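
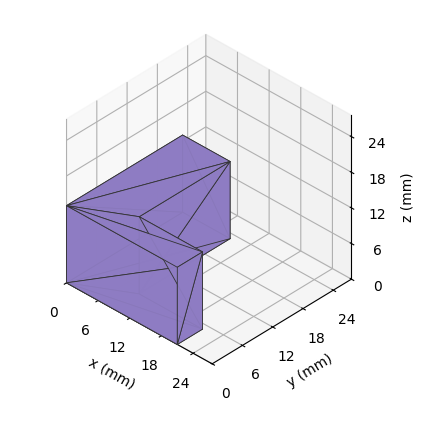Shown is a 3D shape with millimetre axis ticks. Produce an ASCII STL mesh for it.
Reading the render: the shape is an L-shaped prism: outer 21 × 23 mm, arm thicknesses ≈ 5 mm (horizontal) and 9 mm (vertical), extruded 13 mm in z (dimensions read to the nearest mm from the axis ticks). For the STL, each face is triangulated and given an outward normal.

solid part
  facet normal 0.0000 0.0000 -1.0000
    outer loop
      vertex 21.000 5.000 0.000
      vertex 21.000 0.000 0.000
      vertex 0.000 0.000 0.000
    endloop
  endfacet
  facet normal 0.0000 0.0000 -1.0000
    outer loop
      vertex 9.000 5.000 0.000
      vertex 21.000 5.000 0.000
      vertex 0.000 0.000 0.000
    endloop
  endfacet
  facet normal 0.0000 0.0000 -1.0000
    outer loop
      vertex 9.000 23.000 0.000
      vertex 9.000 5.000 0.000
      vertex 0.000 0.000 0.000
    endloop
  endfacet
  facet normal 0.0000 0.0000 -1.0000
    outer loop
      vertex 0.000 23.000 0.000
      vertex 9.000 23.000 0.000
      vertex 0.000 0.000 0.000
    endloop
  endfacet
  facet normal 0.0000 0.0000 1.0000
    outer loop
      vertex 0.000 0.000 13.000
      vertex 21.000 0.000 13.000
      vertex 21.000 5.000 13.000
    endloop
  endfacet
  facet normal 0.0000 0.0000 1.0000
    outer loop
      vertex 0.000 0.000 13.000
      vertex 21.000 5.000 13.000
      vertex 9.000 5.000 13.000
    endloop
  endfacet
  facet normal 0.0000 0.0000 1.0000
    outer loop
      vertex 0.000 0.000 13.000
      vertex 9.000 5.000 13.000
      vertex 9.000 23.000 13.000
    endloop
  endfacet
  facet normal 0.0000 0.0000 1.0000
    outer loop
      vertex 0.000 0.000 13.000
      vertex 9.000 23.000 13.000
      vertex 0.000 23.000 13.000
    endloop
  endfacet
  facet normal 0.0000 -1.0000 0.0000
    outer loop
      vertex 0.000 0.000 0.000
      vertex 21.000 0.000 0.000
      vertex 21.000 0.000 13.000
    endloop
  endfacet
  facet normal 0.0000 -1.0000 0.0000
    outer loop
      vertex 0.000 0.000 0.000
      vertex 21.000 0.000 13.000
      vertex 0.000 0.000 13.000
    endloop
  endfacet
  facet normal 1.0000 0.0000 0.0000
    outer loop
      vertex 21.000 0.000 0.000
      vertex 21.000 5.000 0.000
      vertex 21.000 5.000 13.000
    endloop
  endfacet
  facet normal 1.0000 0.0000 0.0000
    outer loop
      vertex 21.000 0.000 0.000
      vertex 21.000 5.000 13.000
      vertex 21.000 0.000 13.000
    endloop
  endfacet
  facet normal 0.0000 1.0000 0.0000
    outer loop
      vertex 21.000 5.000 0.000
      vertex 9.000 5.000 0.000
      vertex 9.000 5.000 13.000
    endloop
  endfacet
  facet normal 0.0000 1.0000 0.0000
    outer loop
      vertex 21.000 5.000 0.000
      vertex 9.000 5.000 13.000
      vertex 21.000 5.000 13.000
    endloop
  endfacet
  facet normal 1.0000 0.0000 0.0000
    outer loop
      vertex 9.000 5.000 0.000
      vertex 9.000 23.000 0.000
      vertex 9.000 23.000 13.000
    endloop
  endfacet
  facet normal 1.0000 0.0000 0.0000
    outer loop
      vertex 9.000 5.000 0.000
      vertex 9.000 23.000 13.000
      vertex 9.000 5.000 13.000
    endloop
  endfacet
  facet normal 0.0000 1.0000 0.0000
    outer loop
      vertex 9.000 23.000 0.000
      vertex 0.000 23.000 0.000
      vertex 0.000 23.000 13.000
    endloop
  endfacet
  facet normal 0.0000 1.0000 0.0000
    outer loop
      vertex 9.000 23.000 0.000
      vertex 0.000 23.000 13.000
      vertex 9.000 23.000 13.000
    endloop
  endfacet
  facet normal -1.0000 0.0000 0.0000
    outer loop
      vertex 0.000 23.000 0.000
      vertex 0.000 0.000 0.000
      vertex 0.000 0.000 13.000
    endloop
  endfacet
  facet normal -1.0000 0.0000 0.0000
    outer loop
      vertex 0.000 23.000 0.000
      vertex 0.000 0.000 13.000
      vertex 0.000 23.000 13.000
    endloop
  endfacet
endsolid part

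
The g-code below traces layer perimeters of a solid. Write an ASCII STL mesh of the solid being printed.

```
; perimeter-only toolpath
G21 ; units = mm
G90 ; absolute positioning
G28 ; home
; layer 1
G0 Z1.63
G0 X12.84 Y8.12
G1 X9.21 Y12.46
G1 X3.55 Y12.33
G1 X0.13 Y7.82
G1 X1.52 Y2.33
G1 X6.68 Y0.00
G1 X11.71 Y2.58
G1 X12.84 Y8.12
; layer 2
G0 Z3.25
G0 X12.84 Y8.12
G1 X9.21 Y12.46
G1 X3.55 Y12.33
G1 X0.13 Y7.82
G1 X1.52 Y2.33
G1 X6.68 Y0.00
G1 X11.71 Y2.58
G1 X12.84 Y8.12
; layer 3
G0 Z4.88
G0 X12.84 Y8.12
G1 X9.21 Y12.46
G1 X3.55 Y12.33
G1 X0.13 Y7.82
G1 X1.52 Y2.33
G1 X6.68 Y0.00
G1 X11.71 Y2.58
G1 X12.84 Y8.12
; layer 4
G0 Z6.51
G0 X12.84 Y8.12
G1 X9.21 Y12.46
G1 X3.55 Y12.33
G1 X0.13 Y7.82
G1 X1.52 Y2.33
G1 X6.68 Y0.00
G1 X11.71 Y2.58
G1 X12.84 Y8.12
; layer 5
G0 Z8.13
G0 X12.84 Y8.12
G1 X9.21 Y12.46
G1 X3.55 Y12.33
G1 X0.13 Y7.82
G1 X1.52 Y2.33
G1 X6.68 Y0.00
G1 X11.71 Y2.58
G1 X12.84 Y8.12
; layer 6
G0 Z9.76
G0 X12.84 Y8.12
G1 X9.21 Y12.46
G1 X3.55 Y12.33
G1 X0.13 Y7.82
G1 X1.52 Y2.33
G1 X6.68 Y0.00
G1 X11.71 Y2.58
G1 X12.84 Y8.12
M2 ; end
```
solid part
  facet normal 0.0000 0.0000 -1.0000
    outer loop
      vertex 3.55 12.33 0.00
      vertex 9.21 12.46 0.00
      vertex 12.84 8.12 0.00
    endloop
  endfacet
  facet normal 0.0000 0.0000 -1.0000
    outer loop
      vertex 0.13 7.82 0.00
      vertex 3.55 12.33 0.00
      vertex 12.84 8.12 0.00
    endloop
  endfacet
  facet normal 0.0000 0.0000 -1.0000
    outer loop
      vertex 1.52 2.33 0.00
      vertex 0.13 7.82 0.00
      vertex 12.84 8.12 0.00
    endloop
  endfacet
  facet normal 0.0000 0.0000 -1.0000
    outer loop
      vertex 6.68 0.00 0.00
      vertex 1.52 2.33 0.00
      vertex 12.84 8.12 0.00
    endloop
  endfacet
  facet normal 0.0000 0.0000 -1.0000
    outer loop
      vertex 11.71 2.58 0.00
      vertex 6.68 0.00 0.00
      vertex 12.84 8.12 0.00
    endloop
  endfacet
  facet normal 0.0000 0.0000 1.0000
    outer loop
      vertex 12.84 8.12 9.76
      vertex 9.21 12.46 9.76
      vertex 3.55 12.33 9.76
    endloop
  endfacet
  facet normal 0.0000 0.0000 1.0000
    outer loop
      vertex 12.84 8.12 9.76
      vertex 3.55 12.33 9.76
      vertex 0.13 7.82 9.76
    endloop
  endfacet
  facet normal 0.0000 0.0000 1.0000
    outer loop
      vertex 12.84 8.12 9.76
      vertex 0.13 7.82 9.76
      vertex 1.52 2.33 9.76
    endloop
  endfacet
  facet normal 0.0000 0.0000 1.0000
    outer loop
      vertex 12.84 8.12 9.76
      vertex 1.52 2.33 9.76
      vertex 6.68 0.00 9.76
    endloop
  endfacet
  facet normal 0.0000 0.0000 1.0000
    outer loop
      vertex 12.84 8.12 9.76
      vertex 6.68 0.00 9.76
      vertex 11.71 2.58 9.76
    endloop
  endfacet
  facet normal 0.7671 0.6416 0.0000
    outer loop
      vertex 12.84 8.12 0.00
      vertex 9.21 12.46 0.00
      vertex 9.21 12.46 9.76
    endloop
  endfacet
  facet normal 0.7671 0.6416 0.0000
    outer loop
      vertex 12.84 8.12 0.00
      vertex 9.21 12.46 9.76
      vertex 12.84 8.12 9.76
    endloop
  endfacet
  facet normal -0.0230 0.9997 0.0000
    outer loop
      vertex 9.21 12.46 0.00
      vertex 3.55 12.33 0.00
      vertex 3.55 12.33 9.76
    endloop
  endfacet
  facet normal -0.0230 0.9997 0.0000
    outer loop
      vertex 9.21 12.46 0.00
      vertex 3.55 12.33 9.76
      vertex 9.21 12.46 9.76
    endloop
  endfacet
  facet normal -0.7968 0.6042 0.0000
    outer loop
      vertex 3.55 12.33 0.00
      vertex 0.13 7.82 0.00
      vertex 0.13 7.82 9.76
    endloop
  endfacet
  facet normal -0.7968 0.6042 0.0000
    outer loop
      vertex 3.55 12.33 0.00
      vertex 0.13 7.82 9.76
      vertex 3.55 12.33 9.76
    endloop
  endfacet
  facet normal -0.9694 -0.2454 0.0000
    outer loop
      vertex 0.13 7.82 0.00
      vertex 1.52 2.33 0.00
      vertex 1.52 2.33 9.76
    endloop
  endfacet
  facet normal -0.9694 -0.2454 0.0000
    outer loop
      vertex 0.13 7.82 0.00
      vertex 1.52 2.33 9.76
      vertex 0.13 7.82 9.76
    endloop
  endfacet
  facet normal -0.4115 -0.9114 0.0000
    outer loop
      vertex 1.52 2.33 0.00
      vertex 6.68 0.00 0.00
      vertex 6.68 0.00 9.76
    endloop
  endfacet
  facet normal -0.4115 -0.9114 0.0000
    outer loop
      vertex 1.52 2.33 0.00
      vertex 6.68 0.00 9.76
      vertex 1.52 2.33 9.76
    endloop
  endfacet
  facet normal 0.4564 -0.8898 0.0000
    outer loop
      vertex 6.68 0.00 0.00
      vertex 11.71 2.58 0.00
      vertex 11.71 2.58 9.76
    endloop
  endfacet
  facet normal 0.4564 -0.8898 0.0000
    outer loop
      vertex 6.68 0.00 0.00
      vertex 11.71 2.58 9.76
      vertex 6.68 0.00 9.76
    endloop
  endfacet
  facet normal 0.9798 -0.1999 0.0000
    outer loop
      vertex 11.71 2.58 0.00
      vertex 12.84 8.12 0.00
      vertex 12.84 8.12 9.76
    endloop
  endfacet
  facet normal 0.9798 -0.1999 0.0000
    outer loop
      vertex 11.71 2.58 0.00
      vertex 12.84 8.12 9.76
      vertex 11.71 2.58 9.76
    endloop
  endfacet
endsolid part

The G0 Z moves step by Δz≈1.63 mm. Every layer's G1 loop is the same polygon, so the solid is a straight extrusion of it from z=0 to z≈9.76. Closing with flat bottom and top caps and triangulating gives 24 facets — a regular 7-sided prism (a cylinder approximated with 7 flat sides), circumscribed radius ≈ 6.52 mm, height ≈ 9.76 mm.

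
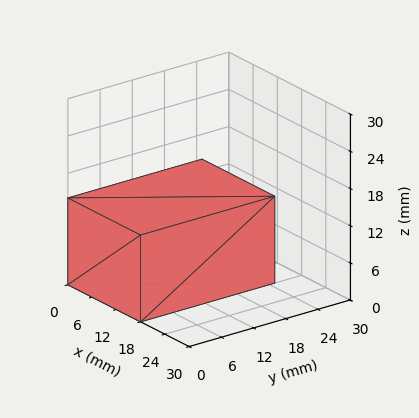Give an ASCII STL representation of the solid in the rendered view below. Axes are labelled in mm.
Reading the render: the shape is a rectangular box, roughly 18 × 25 mm footprint and 14 mm tall (dimensions read to the nearest mm from the axis ticks). For the STL, each face is triangulated and given an outward normal.

solid part
  facet normal 0.0000 0.0000 -1.0000
    outer loop
      vertex 18.0 25.0 0.0
      vertex 18.0 0.0 0.0
      vertex 0.0 0.0 0.0
    endloop
  endfacet
  facet normal 0.0000 0.0000 -1.0000
    outer loop
      vertex 0.0 25.0 0.0
      vertex 18.0 25.0 0.0
      vertex 0.0 0.0 0.0
    endloop
  endfacet
  facet normal 0.0000 0.0000 1.0000
    outer loop
      vertex 0.0 0.0 14.0
      vertex 18.0 0.0 14.0
      vertex 18.0 25.0 14.0
    endloop
  endfacet
  facet normal 0.0000 0.0000 1.0000
    outer loop
      vertex 0.0 0.0 14.0
      vertex 18.0 25.0 14.0
      vertex 0.0 25.0 14.0
    endloop
  endfacet
  facet normal 0.0000 -1.0000 0.0000
    outer loop
      vertex 0.0 0.0 0.0
      vertex 18.0 0.0 0.0
      vertex 18.0 0.0 14.0
    endloop
  endfacet
  facet normal 0.0000 -1.0000 0.0000
    outer loop
      vertex 0.0 0.0 0.0
      vertex 18.0 0.0 14.0
      vertex 0.0 0.0 14.0
    endloop
  endfacet
  facet normal 0.0000 1.0000 0.0000
    outer loop
      vertex 18.0 25.0 14.0
      vertex 18.0 25.0 0.0
      vertex 0.0 25.0 0.0
    endloop
  endfacet
  facet normal 0.0000 1.0000 0.0000
    outer loop
      vertex 0.0 25.0 14.0
      vertex 18.0 25.0 14.0
      vertex 0.0 25.0 0.0
    endloop
  endfacet
  facet normal -1.0000 0.0000 0.0000
    outer loop
      vertex 0.0 25.0 14.0
      vertex 0.0 25.0 0.0
      vertex 0.0 0.0 0.0
    endloop
  endfacet
  facet normal -1.0000 0.0000 0.0000
    outer loop
      vertex 0.0 0.0 14.0
      vertex 0.0 25.0 14.0
      vertex 0.0 0.0 0.0
    endloop
  endfacet
  facet normal 1.0000 0.0000 0.0000
    outer loop
      vertex 18.0 0.0 0.0
      vertex 18.0 25.0 0.0
      vertex 18.0 25.0 14.0
    endloop
  endfacet
  facet normal 1.0000 0.0000 0.0000
    outer loop
      vertex 18.0 0.0 0.0
      vertex 18.0 25.0 14.0
      vertex 18.0 0.0 14.0
    endloop
  endfacet
endsolid part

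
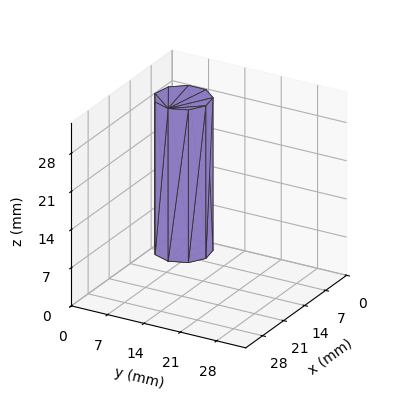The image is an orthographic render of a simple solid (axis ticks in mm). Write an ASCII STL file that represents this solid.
Reading the render: the shape is a regular 9-sided prism (a cylinder approximated with 9 flat sides), circumscribed radius ≈ 5 mm, height ≈ 28 mm (dimensions read to the nearest mm from the axis ticks). For the STL, each face is triangulated and given an outward normal.

solid part
  facet normal 0.0000 0.0000 -1.0000
    outer loop
      vertex 5.9 9.9 0.0
      vertex 8.8 8.2 0.0
      vertex 10.0 5.0 0.0
    endloop
  endfacet
  facet normal 0.0000 0.0000 -1.0000
    outer loop
      vertex 2.5 9.3 0.0
      vertex 5.9 9.9 0.0
      vertex 10.0 5.0 0.0
    endloop
  endfacet
  facet normal 0.0000 0.0000 -1.0000
    outer loop
      vertex 0.3 6.7 0.0
      vertex 2.5 9.3 0.0
      vertex 10.0 5.0 0.0
    endloop
  endfacet
  facet normal 0.0000 0.0000 -1.0000
    outer loop
      vertex 0.3 3.3 0.0
      vertex 0.3 6.7 0.0
      vertex 10.0 5.0 0.0
    endloop
  endfacet
  facet normal 0.0000 0.0000 -1.0000
    outer loop
      vertex 2.5 0.7 0.0
      vertex 0.3 3.3 0.0
      vertex 10.0 5.0 0.0
    endloop
  endfacet
  facet normal 0.0000 0.0000 -1.0000
    outer loop
      vertex 5.9 0.1 0.0
      vertex 2.5 0.7 0.0
      vertex 10.0 5.0 0.0
    endloop
  endfacet
  facet normal 0.0000 0.0000 -1.0000
    outer loop
      vertex 8.8 1.8 0.0
      vertex 5.9 0.1 0.0
      vertex 10.0 5.0 0.0
    endloop
  endfacet
  facet normal 0.0000 0.0000 1.0000
    outer loop
      vertex 10.0 5.0 28.0
      vertex 8.8 8.2 28.0
      vertex 5.9 9.9 28.0
    endloop
  endfacet
  facet normal 0.0000 0.0000 1.0000
    outer loop
      vertex 10.0 5.0 28.0
      vertex 5.9 9.9 28.0
      vertex 2.5 9.3 28.0
    endloop
  endfacet
  facet normal 0.0000 0.0000 1.0000
    outer loop
      vertex 10.0 5.0 28.0
      vertex 2.5 9.3 28.0
      vertex 0.3 6.7 28.0
    endloop
  endfacet
  facet normal 0.0000 0.0000 1.0000
    outer loop
      vertex 10.0 5.0 28.0
      vertex 0.3 6.7 28.0
      vertex 0.3 3.3 28.0
    endloop
  endfacet
  facet normal 0.0000 0.0000 1.0000
    outer loop
      vertex 10.0 5.0 28.0
      vertex 0.3 3.3 28.0
      vertex 2.5 0.7 28.0
    endloop
  endfacet
  facet normal 0.0000 0.0000 1.0000
    outer loop
      vertex 10.0 5.0 28.0
      vertex 2.5 0.7 28.0
      vertex 5.9 0.1 28.0
    endloop
  endfacet
  facet normal 0.0000 0.0000 1.0000
    outer loop
      vertex 10.0 5.0 28.0
      vertex 5.9 0.1 28.0
      vertex 8.8 1.8 28.0
    endloop
  endfacet
  facet normal 0.9363 0.3511 0.0000
    outer loop
      vertex 10.0 5.0 0.0
      vertex 8.8 8.2 0.0
      vertex 8.8 8.2 28.0
    endloop
  endfacet
  facet normal 0.9363 0.3511 0.0000
    outer loop
      vertex 10.0 5.0 0.0
      vertex 8.8 8.2 28.0
      vertex 10.0 5.0 28.0
    endloop
  endfacet
  facet normal 0.5057 0.8627 0.0000
    outer loop
      vertex 8.8 8.2 0.0
      vertex 5.9 9.9 0.0
      vertex 5.9 9.9 28.0
    endloop
  endfacet
  facet normal 0.5057 0.8627 0.0000
    outer loop
      vertex 8.8 8.2 0.0
      vertex 5.9 9.9 28.0
      vertex 8.8 8.2 28.0
    endloop
  endfacet
  facet normal -0.1738 0.9848 0.0000
    outer loop
      vertex 5.9 9.9 0.0
      vertex 2.5 9.3 0.0
      vertex 2.5 9.3 28.0
    endloop
  endfacet
  facet normal -0.1738 0.9848 0.0000
    outer loop
      vertex 5.9 9.9 0.0
      vertex 2.5 9.3 28.0
      vertex 5.9 9.9 28.0
    endloop
  endfacet
  facet normal -0.7634 0.6459 0.0000
    outer loop
      vertex 2.5 9.3 0.0
      vertex 0.3 6.7 0.0
      vertex 0.3 6.7 28.0
    endloop
  endfacet
  facet normal -0.7634 0.6459 0.0000
    outer loop
      vertex 2.5 9.3 0.0
      vertex 0.3 6.7 28.0
      vertex 2.5 9.3 28.0
    endloop
  endfacet
  facet normal -1.0000 0.0000 0.0000
    outer loop
      vertex 0.3 6.7 0.0
      vertex 0.3 3.3 0.0
      vertex 0.3 3.3 28.0
    endloop
  endfacet
  facet normal -1.0000 0.0000 0.0000
    outer loop
      vertex 0.3 6.7 0.0
      vertex 0.3 3.3 28.0
      vertex 0.3 6.7 28.0
    endloop
  endfacet
  facet normal -0.7634 -0.6459 0.0000
    outer loop
      vertex 0.3 3.3 0.0
      vertex 2.5 0.7 0.0
      vertex 2.5 0.7 28.0
    endloop
  endfacet
  facet normal -0.7634 -0.6459 0.0000
    outer loop
      vertex 0.3 3.3 0.0
      vertex 2.5 0.7 28.0
      vertex 0.3 3.3 28.0
    endloop
  endfacet
  facet normal -0.1738 -0.9848 0.0000
    outer loop
      vertex 2.5 0.7 0.0
      vertex 5.9 0.1 0.0
      vertex 5.9 0.1 28.0
    endloop
  endfacet
  facet normal -0.1738 -0.9848 0.0000
    outer loop
      vertex 2.5 0.7 0.0
      vertex 5.9 0.1 28.0
      vertex 2.5 0.7 28.0
    endloop
  endfacet
  facet normal 0.5057 -0.8627 0.0000
    outer loop
      vertex 5.9 0.1 0.0
      vertex 8.8 1.8 0.0
      vertex 8.8 1.8 28.0
    endloop
  endfacet
  facet normal 0.5057 -0.8627 0.0000
    outer loop
      vertex 5.9 0.1 0.0
      vertex 8.8 1.8 28.0
      vertex 5.9 0.1 28.0
    endloop
  endfacet
  facet normal 0.9363 -0.3511 0.0000
    outer loop
      vertex 8.8 1.8 0.0
      vertex 10.0 5.0 0.0
      vertex 10.0 5.0 28.0
    endloop
  endfacet
  facet normal 0.9363 -0.3511 0.0000
    outer loop
      vertex 8.8 1.8 0.0
      vertex 10.0 5.0 28.0
      vertex 8.8 1.8 28.0
    endloop
  endfacet
endsolid part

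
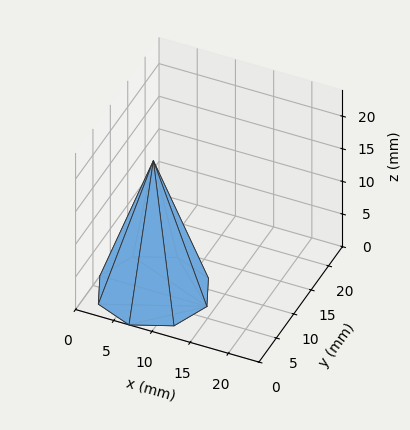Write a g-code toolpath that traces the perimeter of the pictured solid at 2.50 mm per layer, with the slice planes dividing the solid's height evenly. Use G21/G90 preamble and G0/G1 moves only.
Reading the render: the shape is a regular 8-sided pyramid, base circumscribed radius ≈ 7 mm, apex at z ≈ 20 mm (dimensions read to the nearest mm from the axis ticks). For the g-code, the solid's height is divided into equal slices at the stated Δz and each level perimeter traced with G1 moves after a G0 lift.

; perimeter-only toolpath
G21 ; units = mm
G90 ; absolute positioning
G28 ; home
; layer 1
G0 Z2.50
G0 X13.12 Y7.00
G1 X11.33 Y11.33
G1 X7.00 Y13.12
G1 X2.67 Y11.33
G1 X0.88 Y7.00
G1 X2.67 Y2.67
G1 X7.00 Y0.88
G1 X11.33 Y2.67
G1 X13.12 Y7.00
; layer 2
G0 Z5.00
G0 X12.25 Y7.00
G1 X10.71 Y10.71
G1 X7.00 Y12.25
G1 X3.29 Y10.71
G1 X1.75 Y7.00
G1 X3.29 Y3.29
G1 X7.00 Y1.75
G1 X10.71 Y3.29
G1 X12.25 Y7.00
; layer 3
G0 Z7.50
G0 X11.38 Y7.00
G1 X10.09 Y10.09
G1 X7.00 Y11.38
G1 X3.91 Y10.09
G1 X2.62 Y7.00
G1 X3.91 Y3.91
G1 X7.00 Y2.62
G1 X10.09 Y3.91
G1 X11.38 Y7.00
; layer 4
G0 Z10.00
G0 X10.50 Y7.00
G1 X9.47 Y9.47
G1 X7.00 Y10.50
G1 X4.53 Y9.47
G1 X3.50 Y7.00
G1 X4.53 Y4.53
G1 X7.00 Y3.50
G1 X9.47 Y4.53
G1 X10.50 Y7.00
; layer 5
G0 Z12.50
G0 X9.62 Y7.00
G1 X8.86 Y8.86
G1 X7.00 Y9.62
G1 X5.14 Y8.86
G1 X4.38 Y7.00
G1 X5.14 Y5.14
G1 X7.00 Y4.38
G1 X8.86 Y5.14
G1 X9.62 Y7.00
; layer 6
G0 Z15.00
G0 X8.75 Y7.00
G1 X8.24 Y8.24
G1 X7.00 Y8.75
G1 X5.76 Y8.24
G1 X5.25 Y7.00
G1 X5.76 Y5.76
G1 X7.00 Y5.25
G1 X8.24 Y5.76
G1 X8.75 Y7.00
; layer 7
G0 Z17.50
G0 X7.88 Y7.00
G1 X7.62 Y7.62
G1 X7.00 Y7.88
G1 X6.38 Y7.62
G1 X6.12 Y7.00
G1 X6.38 Y6.38
G1 X7.00 Y6.12
G1 X7.62 Y6.38
G1 X7.88 Y7.00
M2 ; end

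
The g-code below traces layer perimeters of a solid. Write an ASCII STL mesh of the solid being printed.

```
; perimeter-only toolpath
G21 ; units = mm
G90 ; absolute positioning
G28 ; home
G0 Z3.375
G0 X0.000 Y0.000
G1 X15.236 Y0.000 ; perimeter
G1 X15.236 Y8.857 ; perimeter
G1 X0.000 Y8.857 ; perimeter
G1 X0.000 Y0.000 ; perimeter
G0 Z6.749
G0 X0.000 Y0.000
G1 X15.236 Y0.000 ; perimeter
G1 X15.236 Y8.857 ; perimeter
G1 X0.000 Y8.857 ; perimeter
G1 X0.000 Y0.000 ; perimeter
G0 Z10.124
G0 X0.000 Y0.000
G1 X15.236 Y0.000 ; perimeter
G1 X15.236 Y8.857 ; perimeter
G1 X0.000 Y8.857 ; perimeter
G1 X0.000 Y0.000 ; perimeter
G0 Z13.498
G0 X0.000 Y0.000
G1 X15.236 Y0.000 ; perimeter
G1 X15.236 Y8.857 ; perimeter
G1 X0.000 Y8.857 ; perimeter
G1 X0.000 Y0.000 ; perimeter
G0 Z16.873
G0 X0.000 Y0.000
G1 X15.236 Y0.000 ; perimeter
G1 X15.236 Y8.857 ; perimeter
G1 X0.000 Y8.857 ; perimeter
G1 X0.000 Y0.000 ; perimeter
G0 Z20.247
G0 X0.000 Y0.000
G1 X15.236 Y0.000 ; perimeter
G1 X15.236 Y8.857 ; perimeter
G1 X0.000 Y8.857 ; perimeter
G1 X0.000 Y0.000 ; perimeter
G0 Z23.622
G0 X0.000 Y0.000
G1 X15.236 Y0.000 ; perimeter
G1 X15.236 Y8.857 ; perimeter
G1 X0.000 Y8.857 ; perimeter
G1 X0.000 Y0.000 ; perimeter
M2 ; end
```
solid part
  facet normal 0.0000 0.0000 -1.0000
    outer loop
      vertex 15.236 8.857 0.000
      vertex 15.236 0.000 0.000
      vertex 0.000 0.000 0.000
    endloop
  endfacet
  facet normal 0.0000 0.0000 -1.0000
    outer loop
      vertex 0.000 8.857 0.000
      vertex 15.236 8.857 0.000
      vertex 0.000 0.000 0.000
    endloop
  endfacet
  facet normal 0.0000 0.0000 1.0000
    outer loop
      vertex 0.000 0.000 23.622
      vertex 15.236 0.000 23.622
      vertex 15.236 8.857 23.622
    endloop
  endfacet
  facet normal 0.0000 0.0000 1.0000
    outer loop
      vertex 0.000 0.000 23.622
      vertex 15.236 8.857 23.622
      vertex 0.000 8.857 23.622
    endloop
  endfacet
  facet normal 0.0000 -1.0000 0.0000
    outer loop
      vertex 0.000 0.000 0.000
      vertex 15.236 0.000 0.000
      vertex 15.236 0.000 23.622
    endloop
  endfacet
  facet normal 0.0000 -1.0000 0.0000
    outer loop
      vertex 0.000 0.000 0.000
      vertex 15.236 0.000 23.622
      vertex 0.000 0.000 23.622
    endloop
  endfacet
  facet normal 0.0000 1.0000 0.0000
    outer loop
      vertex 15.236 8.857 23.622
      vertex 15.236 8.857 0.000
      vertex 0.000 8.857 0.000
    endloop
  endfacet
  facet normal 0.0000 1.0000 0.0000
    outer loop
      vertex 0.000 8.857 23.622
      vertex 15.236 8.857 23.622
      vertex 0.000 8.857 0.000
    endloop
  endfacet
  facet normal -1.0000 0.0000 0.0000
    outer loop
      vertex 0.000 8.857 23.622
      vertex 0.000 8.857 0.000
      vertex 0.000 0.000 0.000
    endloop
  endfacet
  facet normal -1.0000 0.0000 0.0000
    outer loop
      vertex 0.000 0.000 23.622
      vertex 0.000 8.857 23.622
      vertex 0.000 0.000 0.000
    endloop
  endfacet
  facet normal 1.0000 0.0000 0.0000
    outer loop
      vertex 15.236 0.000 0.000
      vertex 15.236 8.857 0.000
      vertex 15.236 8.857 23.622
    endloop
  endfacet
  facet normal 1.0000 0.0000 0.0000
    outer loop
      vertex 15.236 0.000 0.000
      vertex 15.236 8.857 23.622
      vertex 15.236 0.000 23.622
    endloop
  endfacet
endsolid part

The G0 Z moves step by Δz≈3.375 mm. Every layer's G1 loop is the same polygon, so the solid is a straight extrusion of it from z=0 to z≈23.6. Closing with flat bottom and top caps and triangulating gives 12 facets — a rectangular box, roughly 15.2 × 8.86 mm footprint and 23.6 mm tall.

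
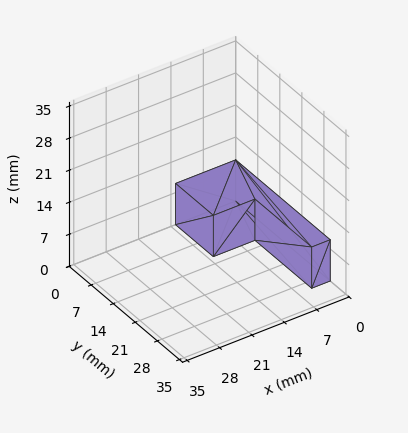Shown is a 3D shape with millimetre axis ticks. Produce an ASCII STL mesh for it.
Reading the render: the shape is an L-shaped prism: outer 13 × 30 mm, arm thicknesses ≈ 12 mm (horizontal) and 4 mm (vertical), extruded 9 mm in z (dimensions read to the nearest mm from the axis ticks). For the STL, each face is triangulated and given an outward normal.

solid part
  facet normal 0.0000 0.0000 -1.0000
    outer loop
      vertex 13.0 12.0 0.0
      vertex 13.0 0.0 0.0
      vertex 0.0 0.0 0.0
    endloop
  endfacet
  facet normal 0.0000 0.0000 -1.0000
    outer loop
      vertex 4.0 12.0 0.0
      vertex 13.0 12.0 0.0
      vertex 0.0 0.0 0.0
    endloop
  endfacet
  facet normal 0.0000 0.0000 -1.0000
    outer loop
      vertex 4.0 30.0 0.0
      vertex 4.0 12.0 0.0
      vertex 0.0 0.0 0.0
    endloop
  endfacet
  facet normal 0.0000 0.0000 -1.0000
    outer loop
      vertex 0.0 30.0 0.0
      vertex 4.0 30.0 0.0
      vertex 0.0 0.0 0.0
    endloop
  endfacet
  facet normal 0.0000 0.0000 1.0000
    outer loop
      vertex 0.0 0.0 9.0
      vertex 13.0 0.0 9.0
      vertex 13.0 12.0 9.0
    endloop
  endfacet
  facet normal 0.0000 0.0000 1.0000
    outer loop
      vertex 0.0 0.0 9.0
      vertex 13.0 12.0 9.0
      vertex 4.0 12.0 9.0
    endloop
  endfacet
  facet normal 0.0000 0.0000 1.0000
    outer loop
      vertex 0.0 0.0 9.0
      vertex 4.0 12.0 9.0
      vertex 4.0 30.0 9.0
    endloop
  endfacet
  facet normal 0.0000 0.0000 1.0000
    outer loop
      vertex 0.0 0.0 9.0
      vertex 4.0 30.0 9.0
      vertex 0.0 30.0 9.0
    endloop
  endfacet
  facet normal 0.0000 -1.0000 0.0000
    outer loop
      vertex 0.0 0.0 0.0
      vertex 13.0 0.0 0.0
      vertex 13.0 0.0 9.0
    endloop
  endfacet
  facet normal 0.0000 -1.0000 0.0000
    outer loop
      vertex 0.0 0.0 0.0
      vertex 13.0 0.0 9.0
      vertex 0.0 0.0 9.0
    endloop
  endfacet
  facet normal 1.0000 0.0000 0.0000
    outer loop
      vertex 13.0 0.0 0.0
      vertex 13.0 12.0 0.0
      vertex 13.0 12.0 9.0
    endloop
  endfacet
  facet normal 1.0000 0.0000 0.0000
    outer loop
      vertex 13.0 0.0 0.0
      vertex 13.0 12.0 9.0
      vertex 13.0 0.0 9.0
    endloop
  endfacet
  facet normal 0.0000 1.0000 0.0000
    outer loop
      vertex 13.0 12.0 0.0
      vertex 4.0 12.0 0.0
      vertex 4.0 12.0 9.0
    endloop
  endfacet
  facet normal 0.0000 1.0000 0.0000
    outer loop
      vertex 13.0 12.0 0.0
      vertex 4.0 12.0 9.0
      vertex 13.0 12.0 9.0
    endloop
  endfacet
  facet normal 1.0000 0.0000 0.0000
    outer loop
      vertex 4.0 12.0 0.0
      vertex 4.0 30.0 0.0
      vertex 4.0 30.0 9.0
    endloop
  endfacet
  facet normal 1.0000 0.0000 0.0000
    outer loop
      vertex 4.0 12.0 0.0
      vertex 4.0 30.0 9.0
      vertex 4.0 12.0 9.0
    endloop
  endfacet
  facet normal 0.0000 1.0000 0.0000
    outer loop
      vertex 4.0 30.0 0.0
      vertex 0.0 30.0 0.0
      vertex 0.0 30.0 9.0
    endloop
  endfacet
  facet normal 0.0000 1.0000 0.0000
    outer loop
      vertex 4.0 30.0 0.0
      vertex 0.0 30.0 9.0
      vertex 4.0 30.0 9.0
    endloop
  endfacet
  facet normal -1.0000 0.0000 0.0000
    outer loop
      vertex 0.0 30.0 0.0
      vertex 0.0 0.0 0.0
      vertex 0.0 0.0 9.0
    endloop
  endfacet
  facet normal -1.0000 0.0000 0.0000
    outer loop
      vertex 0.0 30.0 0.0
      vertex 0.0 0.0 9.0
      vertex 0.0 30.0 9.0
    endloop
  endfacet
endsolid part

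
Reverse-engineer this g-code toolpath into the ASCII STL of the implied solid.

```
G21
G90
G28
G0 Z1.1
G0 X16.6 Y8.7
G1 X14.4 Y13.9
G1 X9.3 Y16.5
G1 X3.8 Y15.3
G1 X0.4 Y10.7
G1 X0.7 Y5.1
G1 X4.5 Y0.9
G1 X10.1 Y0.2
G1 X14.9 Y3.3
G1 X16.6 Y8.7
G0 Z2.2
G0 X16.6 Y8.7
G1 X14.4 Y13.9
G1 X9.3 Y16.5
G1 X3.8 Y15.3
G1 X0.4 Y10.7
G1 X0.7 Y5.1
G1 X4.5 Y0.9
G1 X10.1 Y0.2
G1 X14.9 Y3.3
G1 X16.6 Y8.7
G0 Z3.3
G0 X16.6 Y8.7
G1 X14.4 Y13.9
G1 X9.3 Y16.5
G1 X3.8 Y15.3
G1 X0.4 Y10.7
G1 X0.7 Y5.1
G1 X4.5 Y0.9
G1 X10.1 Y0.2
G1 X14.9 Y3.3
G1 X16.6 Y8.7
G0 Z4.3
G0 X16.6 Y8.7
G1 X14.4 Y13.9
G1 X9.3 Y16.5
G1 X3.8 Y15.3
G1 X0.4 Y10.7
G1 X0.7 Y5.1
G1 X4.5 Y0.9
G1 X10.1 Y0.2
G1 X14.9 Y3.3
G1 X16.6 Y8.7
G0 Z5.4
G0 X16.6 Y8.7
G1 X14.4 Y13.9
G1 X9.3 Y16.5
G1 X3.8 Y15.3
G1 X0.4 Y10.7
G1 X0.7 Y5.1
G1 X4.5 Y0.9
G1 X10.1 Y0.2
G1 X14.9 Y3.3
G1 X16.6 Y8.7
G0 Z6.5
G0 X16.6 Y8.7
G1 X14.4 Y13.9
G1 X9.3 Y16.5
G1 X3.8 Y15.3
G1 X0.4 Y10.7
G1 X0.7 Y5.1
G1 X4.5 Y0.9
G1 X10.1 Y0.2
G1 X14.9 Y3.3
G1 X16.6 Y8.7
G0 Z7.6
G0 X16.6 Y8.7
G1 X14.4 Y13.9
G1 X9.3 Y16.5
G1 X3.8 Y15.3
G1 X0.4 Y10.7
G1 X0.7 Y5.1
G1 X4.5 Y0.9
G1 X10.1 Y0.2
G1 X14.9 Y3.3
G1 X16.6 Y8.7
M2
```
solid part
  facet normal 0.0000 0.0000 -1.0000
    outer loop
      vertex 9.3 16.5 0.0
      vertex 14.4 13.9 0.0
      vertex 16.6 8.7 0.0
    endloop
  endfacet
  facet normal 0.0000 0.0000 -1.0000
    outer loop
      vertex 3.8 15.3 0.0
      vertex 9.3 16.5 0.0
      vertex 16.6 8.7 0.0
    endloop
  endfacet
  facet normal 0.0000 0.0000 -1.0000
    outer loop
      vertex 0.4 10.7 0.0
      vertex 3.8 15.3 0.0
      vertex 16.6 8.7 0.0
    endloop
  endfacet
  facet normal 0.0000 0.0000 -1.0000
    outer loop
      vertex 0.7 5.1 0.0
      vertex 0.4 10.7 0.0
      vertex 16.6 8.7 0.0
    endloop
  endfacet
  facet normal 0.0000 0.0000 -1.0000
    outer loop
      vertex 4.5 0.9 0.0
      vertex 0.7 5.1 0.0
      vertex 16.6 8.7 0.0
    endloop
  endfacet
  facet normal 0.0000 0.0000 -1.0000
    outer loop
      vertex 10.1 0.2 0.0
      vertex 4.5 0.9 0.0
      vertex 16.6 8.7 0.0
    endloop
  endfacet
  facet normal 0.0000 0.0000 -1.0000
    outer loop
      vertex 14.9 3.3 0.0
      vertex 10.1 0.2 0.0
      vertex 16.6 8.7 0.0
    endloop
  endfacet
  facet normal 0.0000 0.0000 1.0000
    outer loop
      vertex 16.6 8.7 7.6
      vertex 14.4 13.9 7.6
      vertex 9.3 16.5 7.6
    endloop
  endfacet
  facet normal 0.0000 0.0000 1.0000
    outer loop
      vertex 16.6 8.7 7.6
      vertex 9.3 16.5 7.6
      vertex 3.8 15.3 7.6
    endloop
  endfacet
  facet normal 0.0000 0.0000 1.0000
    outer loop
      vertex 16.6 8.7 7.6
      vertex 3.8 15.3 7.6
      vertex 0.4 10.7 7.6
    endloop
  endfacet
  facet normal 0.0000 0.0000 1.0000
    outer loop
      vertex 16.6 8.7 7.6
      vertex 0.4 10.7 7.6
      vertex 0.7 5.1 7.6
    endloop
  endfacet
  facet normal 0.0000 0.0000 1.0000
    outer loop
      vertex 16.6 8.7 7.6
      vertex 0.7 5.1 7.6
      vertex 4.5 0.9 7.6
    endloop
  endfacet
  facet normal 0.0000 0.0000 1.0000
    outer loop
      vertex 16.6 8.7 7.6
      vertex 4.5 0.9 7.6
      vertex 10.1 0.2 7.6
    endloop
  endfacet
  facet normal 0.0000 0.0000 1.0000
    outer loop
      vertex 16.6 8.7 7.6
      vertex 10.1 0.2 7.6
      vertex 14.9 3.3 7.6
    endloop
  endfacet
  facet normal 0.9210 0.3896 0.0000
    outer loop
      vertex 16.6 8.7 0.0
      vertex 14.4 13.9 0.0
      vertex 14.4 13.9 7.6
    endloop
  endfacet
  facet normal 0.9210 0.3896 0.0000
    outer loop
      vertex 16.6 8.7 0.0
      vertex 14.4 13.9 7.6
      vertex 16.6 8.7 7.6
    endloop
  endfacet
  facet normal 0.4542 0.8909 0.0000
    outer loop
      vertex 14.4 13.9 0.0
      vertex 9.3 16.5 0.0
      vertex 9.3 16.5 7.6
    endloop
  endfacet
  facet normal 0.4542 0.8909 0.0000
    outer loop
      vertex 14.4 13.9 0.0
      vertex 9.3 16.5 7.6
      vertex 14.4 13.9 7.6
    endloop
  endfacet
  facet normal -0.2132 0.9770 0.0000
    outer loop
      vertex 9.3 16.5 0.0
      vertex 3.8 15.3 0.0
      vertex 3.8 15.3 7.6
    endloop
  endfacet
  facet normal -0.2132 0.9770 0.0000
    outer loop
      vertex 9.3 16.5 0.0
      vertex 3.8 15.3 7.6
      vertex 9.3 16.5 7.6
    endloop
  endfacet
  facet normal -0.8042 0.5944 0.0000
    outer loop
      vertex 3.8 15.3 0.0
      vertex 0.4 10.7 0.0
      vertex 0.4 10.7 7.6
    endloop
  endfacet
  facet normal -0.8042 0.5944 0.0000
    outer loop
      vertex 3.8 15.3 0.0
      vertex 0.4 10.7 7.6
      vertex 3.8 15.3 7.6
    endloop
  endfacet
  facet normal -0.9986 -0.0535 0.0000
    outer loop
      vertex 0.4 10.7 0.0
      vertex 0.7 5.1 0.0
      vertex 0.7 5.1 7.6
    endloop
  endfacet
  facet normal -0.9986 -0.0535 0.0000
    outer loop
      vertex 0.4 10.7 0.0
      vertex 0.7 5.1 7.6
      vertex 0.4 10.7 7.6
    endloop
  endfacet
  facet normal -0.7415 -0.6709 0.0000
    outer loop
      vertex 0.7 5.1 0.0
      vertex 4.5 0.9 0.0
      vertex 4.5 0.9 7.6
    endloop
  endfacet
  facet normal -0.7415 -0.6709 0.0000
    outer loop
      vertex 0.7 5.1 0.0
      vertex 4.5 0.9 7.6
      vertex 0.7 5.1 7.6
    endloop
  endfacet
  facet normal -0.1240 -0.9923 0.0000
    outer loop
      vertex 4.5 0.9 0.0
      vertex 10.1 0.2 0.0
      vertex 10.1 0.2 7.6
    endloop
  endfacet
  facet normal -0.1240 -0.9923 0.0000
    outer loop
      vertex 4.5 0.9 0.0
      vertex 10.1 0.2 7.6
      vertex 4.5 0.9 7.6
    endloop
  endfacet
  facet normal 0.5425 -0.8400 0.0000
    outer loop
      vertex 10.1 0.2 0.0
      vertex 14.9 3.3 0.0
      vertex 14.9 3.3 7.6
    endloop
  endfacet
  facet normal 0.5425 -0.8400 0.0000
    outer loop
      vertex 10.1 0.2 0.0
      vertex 14.9 3.3 7.6
      vertex 10.1 0.2 7.6
    endloop
  endfacet
  facet normal 0.9538 -0.3003 0.0000
    outer loop
      vertex 14.9 3.3 0.0
      vertex 16.6 8.7 0.0
      vertex 16.6 8.7 7.6
    endloop
  endfacet
  facet normal 0.9538 -0.3003 0.0000
    outer loop
      vertex 14.9 3.3 0.0
      vertex 16.6 8.7 7.6
      vertex 14.9 3.3 7.6
    endloop
  endfacet
endsolid part

The G0 Z moves step by Δz≈1.1 mm. Every layer's G1 loop is the same polygon, so the solid is a straight extrusion of it from z=0 to z≈7.6. Closing with flat bottom and top caps and triangulating gives 32 facets — a regular 9-sided prism (a cylinder approximated with 9 flat sides), circumscribed radius ≈ 8.3 mm, height ≈ 7.6 mm.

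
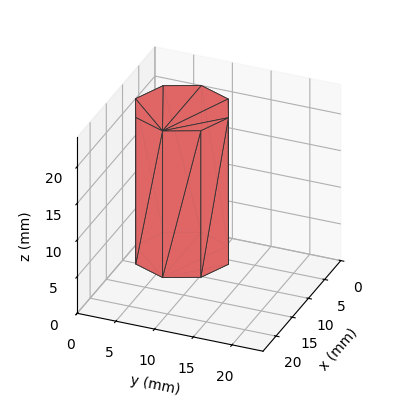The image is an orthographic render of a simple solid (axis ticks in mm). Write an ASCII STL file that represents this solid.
Reading the render: the shape is a regular 8-sided prism (a cylinder approximated with 8 flat sides), circumscribed radius ≈ 6 mm, height ≈ 20 mm (dimensions read to the nearest mm from the axis ticks). For the STL, each face is triangulated and given an outward normal.

solid part
  facet normal 0.0000 0.0000 -1.0000
    outer loop
      vertex 6.0 12.0 0.0
      vertex 10.2 10.2 0.0
      vertex 12.0 6.0 0.0
    endloop
  endfacet
  facet normal 0.0000 0.0000 -1.0000
    outer loop
      vertex 1.8 10.2 0.0
      vertex 6.0 12.0 0.0
      vertex 12.0 6.0 0.0
    endloop
  endfacet
  facet normal 0.0000 0.0000 -1.0000
    outer loop
      vertex 0.0 6.0 0.0
      vertex 1.8 10.2 0.0
      vertex 12.0 6.0 0.0
    endloop
  endfacet
  facet normal 0.0000 0.0000 -1.0000
    outer loop
      vertex 1.8 1.8 0.0
      vertex 0.0 6.0 0.0
      vertex 12.0 6.0 0.0
    endloop
  endfacet
  facet normal 0.0000 0.0000 -1.0000
    outer loop
      vertex 6.0 0.0 0.0
      vertex 1.8 1.8 0.0
      vertex 12.0 6.0 0.0
    endloop
  endfacet
  facet normal 0.0000 0.0000 -1.0000
    outer loop
      vertex 10.2 1.8 0.0
      vertex 6.0 0.0 0.0
      vertex 12.0 6.0 0.0
    endloop
  endfacet
  facet normal 0.0000 0.0000 1.0000
    outer loop
      vertex 12.0 6.0 20.0
      vertex 10.2 10.2 20.0
      vertex 6.0 12.0 20.0
    endloop
  endfacet
  facet normal 0.0000 0.0000 1.0000
    outer loop
      vertex 12.0 6.0 20.0
      vertex 6.0 12.0 20.0
      vertex 1.8 10.2 20.0
    endloop
  endfacet
  facet normal 0.0000 0.0000 1.0000
    outer loop
      vertex 12.0 6.0 20.0
      vertex 1.8 10.2 20.0
      vertex 0.0 6.0 20.0
    endloop
  endfacet
  facet normal 0.0000 0.0000 1.0000
    outer loop
      vertex 12.0 6.0 20.0
      vertex 0.0 6.0 20.0
      vertex 1.8 1.8 20.0
    endloop
  endfacet
  facet normal 0.0000 0.0000 1.0000
    outer loop
      vertex 12.0 6.0 20.0
      vertex 1.8 1.8 20.0
      vertex 6.0 0.0 20.0
    endloop
  endfacet
  facet normal 0.0000 0.0000 1.0000
    outer loop
      vertex 12.0 6.0 20.0
      vertex 6.0 0.0 20.0
      vertex 10.2 1.8 20.0
    endloop
  endfacet
  facet normal 0.9191 0.3939 0.0000
    outer loop
      vertex 12.0 6.0 0.0
      vertex 10.2 10.2 0.0
      vertex 10.2 10.2 20.0
    endloop
  endfacet
  facet normal 0.9191 0.3939 0.0000
    outer loop
      vertex 12.0 6.0 0.0
      vertex 10.2 10.2 20.0
      vertex 12.0 6.0 20.0
    endloop
  endfacet
  facet normal 0.3939 0.9191 0.0000
    outer loop
      vertex 10.2 10.2 0.0
      vertex 6.0 12.0 0.0
      vertex 6.0 12.0 20.0
    endloop
  endfacet
  facet normal 0.3939 0.9191 0.0000
    outer loop
      vertex 10.2 10.2 0.0
      vertex 6.0 12.0 20.0
      vertex 10.2 10.2 20.0
    endloop
  endfacet
  facet normal -0.3939 0.9191 0.0000
    outer loop
      vertex 6.0 12.0 0.0
      vertex 1.8 10.2 0.0
      vertex 1.8 10.2 20.0
    endloop
  endfacet
  facet normal -0.3939 0.9191 0.0000
    outer loop
      vertex 6.0 12.0 0.0
      vertex 1.8 10.2 20.0
      vertex 6.0 12.0 20.0
    endloop
  endfacet
  facet normal -0.9191 0.3939 0.0000
    outer loop
      vertex 1.8 10.2 0.0
      vertex 0.0 6.0 0.0
      vertex 0.0 6.0 20.0
    endloop
  endfacet
  facet normal -0.9191 0.3939 0.0000
    outer loop
      vertex 1.8 10.2 0.0
      vertex 0.0 6.0 20.0
      vertex 1.8 10.2 20.0
    endloop
  endfacet
  facet normal -0.9191 -0.3939 0.0000
    outer loop
      vertex 0.0 6.0 0.0
      vertex 1.8 1.8 0.0
      vertex 1.8 1.8 20.0
    endloop
  endfacet
  facet normal -0.9191 -0.3939 0.0000
    outer loop
      vertex 0.0 6.0 0.0
      vertex 1.8 1.8 20.0
      vertex 0.0 6.0 20.0
    endloop
  endfacet
  facet normal -0.3939 -0.9191 0.0000
    outer loop
      vertex 1.8 1.8 0.0
      vertex 6.0 0.0 0.0
      vertex 6.0 0.0 20.0
    endloop
  endfacet
  facet normal -0.3939 -0.9191 0.0000
    outer loop
      vertex 1.8 1.8 0.0
      vertex 6.0 0.0 20.0
      vertex 1.8 1.8 20.0
    endloop
  endfacet
  facet normal 0.3939 -0.9191 0.0000
    outer loop
      vertex 6.0 0.0 0.0
      vertex 10.2 1.8 0.0
      vertex 10.2 1.8 20.0
    endloop
  endfacet
  facet normal 0.3939 -0.9191 0.0000
    outer loop
      vertex 6.0 0.0 0.0
      vertex 10.2 1.8 20.0
      vertex 6.0 0.0 20.0
    endloop
  endfacet
  facet normal 0.9191 -0.3939 0.0000
    outer loop
      vertex 10.2 1.8 0.0
      vertex 12.0 6.0 0.0
      vertex 12.0 6.0 20.0
    endloop
  endfacet
  facet normal 0.9191 -0.3939 0.0000
    outer loop
      vertex 10.2 1.8 0.0
      vertex 12.0 6.0 20.0
      vertex 10.2 1.8 20.0
    endloop
  endfacet
endsolid part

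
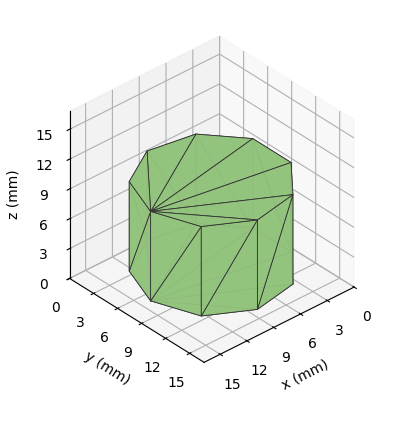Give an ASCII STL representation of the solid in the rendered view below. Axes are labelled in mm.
Reading the render: the shape is a regular 9-sided prism (a cylinder approximated with 9 flat sides), circumscribed radius ≈ 7 mm, height ≈ 9 mm (dimensions read to the nearest mm from the axis ticks). For the STL, each face is triangulated and given an outward normal.

solid part
  facet normal 0.0000 0.0000 -1.0000
    outer loop
      vertex 8.22 13.89 0.00
      vertex 12.36 11.50 0.00
      vertex 14.00 7.00 0.00
    endloop
  endfacet
  facet normal 0.0000 0.0000 -1.0000
    outer loop
      vertex 3.50 13.06 0.00
      vertex 8.22 13.89 0.00
      vertex 14.00 7.00 0.00
    endloop
  endfacet
  facet normal 0.0000 0.0000 -1.0000
    outer loop
      vertex 0.42 9.39 0.00
      vertex 3.50 13.06 0.00
      vertex 14.00 7.00 0.00
    endloop
  endfacet
  facet normal 0.0000 0.0000 -1.0000
    outer loop
      vertex 0.42 4.61 0.00
      vertex 0.42 9.39 0.00
      vertex 14.00 7.00 0.00
    endloop
  endfacet
  facet normal 0.0000 0.0000 -1.0000
    outer loop
      vertex 3.50 0.94 0.00
      vertex 0.42 4.61 0.00
      vertex 14.00 7.00 0.00
    endloop
  endfacet
  facet normal 0.0000 0.0000 -1.0000
    outer loop
      vertex 8.22 0.11 0.00
      vertex 3.50 0.94 0.00
      vertex 14.00 7.00 0.00
    endloop
  endfacet
  facet normal 0.0000 0.0000 -1.0000
    outer loop
      vertex 12.36 2.50 0.00
      vertex 8.22 0.11 0.00
      vertex 14.00 7.00 0.00
    endloop
  endfacet
  facet normal 0.0000 0.0000 1.0000
    outer loop
      vertex 14.00 7.00 9.00
      vertex 12.36 11.50 9.00
      vertex 8.22 13.89 9.00
    endloop
  endfacet
  facet normal 0.0000 0.0000 1.0000
    outer loop
      vertex 14.00 7.00 9.00
      vertex 8.22 13.89 9.00
      vertex 3.50 13.06 9.00
    endloop
  endfacet
  facet normal 0.0000 0.0000 1.0000
    outer loop
      vertex 14.00 7.00 9.00
      vertex 3.50 13.06 9.00
      vertex 0.42 9.39 9.00
    endloop
  endfacet
  facet normal 0.0000 0.0000 1.0000
    outer loop
      vertex 14.00 7.00 9.00
      vertex 0.42 9.39 9.00
      vertex 0.42 4.61 9.00
    endloop
  endfacet
  facet normal 0.0000 0.0000 1.0000
    outer loop
      vertex 14.00 7.00 9.00
      vertex 0.42 4.61 9.00
      vertex 3.50 0.94 9.00
    endloop
  endfacet
  facet normal 0.0000 0.0000 1.0000
    outer loop
      vertex 14.00 7.00 9.00
      vertex 3.50 0.94 9.00
      vertex 8.22 0.11 9.00
    endloop
  endfacet
  facet normal 0.0000 0.0000 1.0000
    outer loop
      vertex 14.00 7.00 9.00
      vertex 8.22 0.11 9.00
      vertex 12.36 2.50 9.00
    endloop
  endfacet
  facet normal 0.9395 0.3424 0.0000
    outer loop
      vertex 14.00 7.00 0.00
      vertex 12.36 11.50 0.00
      vertex 12.36 11.50 9.00
    endloop
  endfacet
  facet normal 0.9395 0.3424 0.0000
    outer loop
      vertex 14.00 7.00 0.00
      vertex 12.36 11.50 9.00
      vertex 14.00 7.00 9.00
    endloop
  endfacet
  facet normal 0.5000 0.8660 0.0000
    outer loop
      vertex 12.36 11.50 0.00
      vertex 8.22 13.89 0.00
      vertex 8.22 13.89 9.00
    endloop
  endfacet
  facet normal 0.5000 0.8660 0.0000
    outer loop
      vertex 12.36 11.50 0.00
      vertex 8.22 13.89 9.00
      vertex 12.36 11.50 9.00
    endloop
  endfacet
  facet normal -0.1732 0.9849 0.0000
    outer loop
      vertex 8.22 13.89 0.00
      vertex 3.50 13.06 0.00
      vertex 3.50 13.06 9.00
    endloop
  endfacet
  facet normal -0.1732 0.9849 0.0000
    outer loop
      vertex 8.22 13.89 0.00
      vertex 3.50 13.06 9.00
      vertex 8.22 13.89 9.00
    endloop
  endfacet
  facet normal -0.7660 0.6428 0.0000
    outer loop
      vertex 3.50 13.06 0.00
      vertex 0.42 9.39 0.00
      vertex 0.42 9.39 9.00
    endloop
  endfacet
  facet normal -0.7660 0.6428 0.0000
    outer loop
      vertex 3.50 13.06 0.00
      vertex 0.42 9.39 9.00
      vertex 3.50 13.06 9.00
    endloop
  endfacet
  facet normal -1.0000 0.0000 0.0000
    outer loop
      vertex 0.42 9.39 0.00
      vertex 0.42 4.61 0.00
      vertex 0.42 4.61 9.00
    endloop
  endfacet
  facet normal -1.0000 0.0000 0.0000
    outer loop
      vertex 0.42 9.39 0.00
      vertex 0.42 4.61 9.00
      vertex 0.42 9.39 9.00
    endloop
  endfacet
  facet normal -0.7660 -0.6428 0.0000
    outer loop
      vertex 0.42 4.61 0.00
      vertex 3.50 0.94 0.00
      vertex 3.50 0.94 9.00
    endloop
  endfacet
  facet normal -0.7660 -0.6428 0.0000
    outer loop
      vertex 0.42 4.61 0.00
      vertex 3.50 0.94 9.00
      vertex 0.42 4.61 9.00
    endloop
  endfacet
  facet normal -0.1732 -0.9849 0.0000
    outer loop
      vertex 3.50 0.94 0.00
      vertex 8.22 0.11 0.00
      vertex 8.22 0.11 9.00
    endloop
  endfacet
  facet normal -0.1732 -0.9849 0.0000
    outer loop
      vertex 3.50 0.94 0.00
      vertex 8.22 0.11 9.00
      vertex 3.50 0.94 9.00
    endloop
  endfacet
  facet normal 0.5000 -0.8660 0.0000
    outer loop
      vertex 8.22 0.11 0.00
      vertex 12.36 2.50 0.00
      vertex 12.36 2.50 9.00
    endloop
  endfacet
  facet normal 0.5000 -0.8660 0.0000
    outer loop
      vertex 8.22 0.11 0.00
      vertex 12.36 2.50 9.00
      vertex 8.22 0.11 9.00
    endloop
  endfacet
  facet normal 0.9395 -0.3424 0.0000
    outer loop
      vertex 12.36 2.50 0.00
      vertex 14.00 7.00 0.00
      vertex 14.00 7.00 9.00
    endloop
  endfacet
  facet normal 0.9395 -0.3424 0.0000
    outer loop
      vertex 12.36 2.50 0.00
      vertex 14.00 7.00 9.00
      vertex 12.36 2.50 9.00
    endloop
  endfacet
endsolid part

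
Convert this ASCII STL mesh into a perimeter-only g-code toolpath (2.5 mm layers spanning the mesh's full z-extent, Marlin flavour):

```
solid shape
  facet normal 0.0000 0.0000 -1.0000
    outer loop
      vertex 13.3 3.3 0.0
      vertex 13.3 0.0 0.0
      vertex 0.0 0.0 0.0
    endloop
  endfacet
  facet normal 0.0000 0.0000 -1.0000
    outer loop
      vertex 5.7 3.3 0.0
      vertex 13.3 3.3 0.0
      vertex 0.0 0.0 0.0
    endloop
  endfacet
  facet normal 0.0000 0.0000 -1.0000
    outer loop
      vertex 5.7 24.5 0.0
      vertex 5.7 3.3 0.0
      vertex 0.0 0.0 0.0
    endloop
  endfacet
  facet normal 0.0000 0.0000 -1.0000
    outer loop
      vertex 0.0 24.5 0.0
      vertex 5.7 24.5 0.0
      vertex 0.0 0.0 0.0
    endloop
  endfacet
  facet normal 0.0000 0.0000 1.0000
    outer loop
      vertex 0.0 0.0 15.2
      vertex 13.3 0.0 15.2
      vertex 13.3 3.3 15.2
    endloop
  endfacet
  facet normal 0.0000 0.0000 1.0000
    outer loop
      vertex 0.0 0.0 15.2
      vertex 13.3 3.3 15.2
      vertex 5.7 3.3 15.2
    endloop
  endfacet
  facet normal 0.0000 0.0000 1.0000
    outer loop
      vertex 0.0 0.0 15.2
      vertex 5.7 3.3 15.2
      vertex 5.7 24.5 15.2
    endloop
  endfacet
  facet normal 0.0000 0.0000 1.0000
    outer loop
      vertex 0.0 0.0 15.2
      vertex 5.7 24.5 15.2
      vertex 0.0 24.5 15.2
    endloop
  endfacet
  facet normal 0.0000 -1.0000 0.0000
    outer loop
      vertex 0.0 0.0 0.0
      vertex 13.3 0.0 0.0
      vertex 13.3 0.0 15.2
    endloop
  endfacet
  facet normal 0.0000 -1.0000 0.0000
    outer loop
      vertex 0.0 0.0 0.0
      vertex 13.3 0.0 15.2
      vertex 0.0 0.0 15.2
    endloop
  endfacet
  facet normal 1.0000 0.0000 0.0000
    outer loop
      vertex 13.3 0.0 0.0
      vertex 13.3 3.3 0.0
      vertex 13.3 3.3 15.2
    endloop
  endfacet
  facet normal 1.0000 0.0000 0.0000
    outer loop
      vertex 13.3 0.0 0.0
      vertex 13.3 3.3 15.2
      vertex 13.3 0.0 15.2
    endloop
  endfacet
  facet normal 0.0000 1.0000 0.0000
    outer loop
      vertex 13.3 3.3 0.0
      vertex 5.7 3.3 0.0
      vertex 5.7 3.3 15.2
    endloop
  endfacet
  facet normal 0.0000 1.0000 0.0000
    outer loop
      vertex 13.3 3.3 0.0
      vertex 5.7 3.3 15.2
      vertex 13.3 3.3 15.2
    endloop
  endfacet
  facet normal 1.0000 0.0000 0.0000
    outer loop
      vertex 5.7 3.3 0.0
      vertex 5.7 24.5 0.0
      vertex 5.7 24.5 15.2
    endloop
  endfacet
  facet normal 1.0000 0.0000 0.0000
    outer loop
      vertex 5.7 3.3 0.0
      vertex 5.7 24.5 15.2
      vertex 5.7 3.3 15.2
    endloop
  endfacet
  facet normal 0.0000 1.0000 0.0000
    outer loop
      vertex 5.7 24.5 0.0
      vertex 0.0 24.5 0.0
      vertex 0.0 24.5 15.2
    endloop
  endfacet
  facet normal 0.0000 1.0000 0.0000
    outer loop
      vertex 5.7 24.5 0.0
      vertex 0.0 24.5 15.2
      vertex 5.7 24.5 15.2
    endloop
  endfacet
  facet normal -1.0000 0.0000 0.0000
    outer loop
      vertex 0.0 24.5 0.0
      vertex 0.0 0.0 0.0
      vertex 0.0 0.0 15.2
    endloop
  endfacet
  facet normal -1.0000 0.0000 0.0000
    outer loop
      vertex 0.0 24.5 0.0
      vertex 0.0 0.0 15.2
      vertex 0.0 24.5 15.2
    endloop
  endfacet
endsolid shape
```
; perimeter-only toolpath
G21 ; units = mm
G90 ; absolute positioning
G28 ; home
; layer 1
G0 Z2.5
G0 X0.0 Y0.0
G1 X13.3 Y0.0
G1 X13.3 Y3.3
G1 X5.7 Y3.3
G1 X5.7 Y24.5
G1 X0.0 Y24.5
G1 X0.0 Y0.0
; layer 2
G0 Z5.1
G0 X0.0 Y0.0
G1 X13.3 Y0.0
G1 X13.3 Y3.3
G1 X5.7 Y3.3
G1 X5.7 Y24.5
G1 X0.0 Y24.5
G1 X0.0 Y0.0
; layer 3
G0 Z7.6
G0 X0.0 Y0.0
G1 X13.3 Y0.0
G1 X13.3 Y3.3
G1 X5.7 Y3.3
G1 X5.7 Y24.5
G1 X0.0 Y24.5
G1 X0.0 Y0.0
; layer 4
G0 Z10.1
G0 X0.0 Y0.0
G1 X13.3 Y0.0
G1 X13.3 Y3.3
G1 X5.7 Y3.3
G1 X5.7 Y24.5
G1 X0.0 Y24.5
G1 X0.0 Y0.0
; layer 5
G0 Z12.7
G0 X0.0 Y0.0
G1 X13.3 Y0.0
G1 X13.3 Y3.3
G1 X5.7 Y3.3
G1 X5.7 Y24.5
G1 X0.0 Y24.5
G1 X0.0 Y0.0
; layer 6
G0 Z15.2
G0 X0.0 Y0.0
G1 X13.3 Y0.0
G1 X13.3 Y3.3
G1 X5.7 Y3.3
G1 X5.7 Y24.5
G1 X0.0 Y24.5
G1 X0.0 Y0.0
M2 ; end

The solid is an L-shaped prism: outer 13.3 × 24.5 mm, arm thicknesses ≈ 3.3 mm (horizontal) and 5.7 mm (vertical), extruded 15.2 mm in z. Slicing at Δz = 2.5 mm — 6 equal slices spanning the solid's height, so layer i sits at z = i·h/6 — gives 6 non-empty perimeters. Each is a 6-segment closed polygon; G0 lifts to the layer z and rapids to the start vertex, then G1 traces the edges.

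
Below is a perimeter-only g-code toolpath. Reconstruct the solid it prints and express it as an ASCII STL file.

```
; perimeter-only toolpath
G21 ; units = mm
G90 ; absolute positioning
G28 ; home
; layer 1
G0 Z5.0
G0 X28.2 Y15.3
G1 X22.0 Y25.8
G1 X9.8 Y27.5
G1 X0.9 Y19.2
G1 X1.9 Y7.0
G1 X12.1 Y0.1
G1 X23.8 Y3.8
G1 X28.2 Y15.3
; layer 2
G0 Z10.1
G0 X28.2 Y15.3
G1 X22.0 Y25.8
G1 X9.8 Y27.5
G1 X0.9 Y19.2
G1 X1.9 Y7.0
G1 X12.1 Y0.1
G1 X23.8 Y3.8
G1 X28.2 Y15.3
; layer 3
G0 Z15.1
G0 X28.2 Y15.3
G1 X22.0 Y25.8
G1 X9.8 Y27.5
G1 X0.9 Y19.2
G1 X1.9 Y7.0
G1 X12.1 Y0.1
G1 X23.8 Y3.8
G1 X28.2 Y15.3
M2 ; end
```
solid part
  facet normal 0.0000 0.0000 -1.0000
    outer loop
      vertex 9.8 27.5 0.0
      vertex 22.0 25.8 0.0
      vertex 28.2 15.3 0.0
    endloop
  endfacet
  facet normal 0.0000 0.0000 -1.0000
    outer loop
      vertex 0.9 19.2 0.0
      vertex 9.8 27.5 0.0
      vertex 28.2 15.3 0.0
    endloop
  endfacet
  facet normal 0.0000 0.0000 -1.0000
    outer loop
      vertex 1.9 7.0 0.0
      vertex 0.9 19.2 0.0
      vertex 28.2 15.3 0.0
    endloop
  endfacet
  facet normal 0.0000 0.0000 -1.0000
    outer loop
      vertex 12.1 0.1 0.0
      vertex 1.9 7.0 0.0
      vertex 28.2 15.3 0.0
    endloop
  endfacet
  facet normal 0.0000 0.0000 -1.0000
    outer loop
      vertex 23.8 3.8 0.0
      vertex 12.1 0.1 0.0
      vertex 28.2 15.3 0.0
    endloop
  endfacet
  facet normal 0.0000 0.0000 1.0000
    outer loop
      vertex 28.2 15.3 15.1
      vertex 22.0 25.8 15.1
      vertex 9.8 27.5 15.1
    endloop
  endfacet
  facet normal 0.0000 0.0000 1.0000
    outer loop
      vertex 28.2 15.3 15.1
      vertex 9.8 27.5 15.1
      vertex 0.9 19.2 15.1
    endloop
  endfacet
  facet normal 0.0000 0.0000 1.0000
    outer loop
      vertex 28.2 15.3 15.1
      vertex 0.9 19.2 15.1
      vertex 1.9 7.0 15.1
    endloop
  endfacet
  facet normal 0.0000 0.0000 1.0000
    outer loop
      vertex 28.2 15.3 15.1
      vertex 1.9 7.0 15.1
      vertex 12.1 0.1 15.1
    endloop
  endfacet
  facet normal 0.0000 0.0000 1.0000
    outer loop
      vertex 28.2 15.3 15.1
      vertex 12.1 0.1 15.1
      vertex 23.8 3.8 15.1
    endloop
  endfacet
  facet normal 0.8611 0.5085 0.0000
    outer loop
      vertex 28.2 15.3 0.0
      vertex 22.0 25.8 0.0
      vertex 22.0 25.8 15.1
    endloop
  endfacet
  facet normal 0.8611 0.5085 0.0000
    outer loop
      vertex 28.2 15.3 0.0
      vertex 22.0 25.8 15.1
      vertex 28.2 15.3 15.1
    endloop
  endfacet
  facet normal 0.1380 0.9904 0.0000
    outer loop
      vertex 22.0 25.8 0.0
      vertex 9.8 27.5 0.0
      vertex 9.8 27.5 15.1
    endloop
  endfacet
  facet normal 0.1380 0.9904 0.0000
    outer loop
      vertex 22.0 25.8 0.0
      vertex 9.8 27.5 15.1
      vertex 22.0 25.8 15.1
    endloop
  endfacet
  facet normal -0.6820 0.7313 0.0000
    outer loop
      vertex 9.8 27.5 0.0
      vertex 0.9 19.2 0.0
      vertex 0.9 19.2 15.1
    endloop
  endfacet
  facet normal -0.6820 0.7313 0.0000
    outer loop
      vertex 9.8 27.5 0.0
      vertex 0.9 19.2 15.1
      vertex 9.8 27.5 15.1
    endloop
  endfacet
  facet normal -0.9967 -0.0817 0.0000
    outer loop
      vertex 0.9 19.2 0.0
      vertex 1.9 7.0 0.0
      vertex 1.9 7.0 15.1
    endloop
  endfacet
  facet normal -0.9967 -0.0817 0.0000
    outer loop
      vertex 0.9 19.2 0.0
      vertex 1.9 7.0 15.1
      vertex 0.9 19.2 15.1
    endloop
  endfacet
  facet normal -0.5603 -0.8283 0.0000
    outer loop
      vertex 1.9 7.0 0.0
      vertex 12.1 0.1 0.0
      vertex 12.1 0.1 15.1
    endloop
  endfacet
  facet normal -0.5603 -0.8283 0.0000
    outer loop
      vertex 1.9 7.0 0.0
      vertex 12.1 0.1 15.1
      vertex 1.9 7.0 15.1
    endloop
  endfacet
  facet normal 0.3015 -0.9535 0.0000
    outer loop
      vertex 12.1 0.1 0.0
      vertex 23.8 3.8 0.0
      vertex 23.8 3.8 15.1
    endloop
  endfacet
  facet normal 0.3015 -0.9535 0.0000
    outer loop
      vertex 12.1 0.1 0.0
      vertex 23.8 3.8 15.1
      vertex 12.1 0.1 15.1
    endloop
  endfacet
  facet normal 0.9340 -0.3573 0.0000
    outer loop
      vertex 23.8 3.8 0.0
      vertex 28.2 15.3 0.0
      vertex 28.2 15.3 15.1
    endloop
  endfacet
  facet normal 0.9340 -0.3573 0.0000
    outer loop
      vertex 23.8 3.8 0.0
      vertex 28.2 15.3 15.1
      vertex 23.8 3.8 15.1
    endloop
  endfacet
endsolid part

The G0 Z moves step by Δz≈5.0 mm. Every layer's G1 loop is the same polygon, so the solid is a straight extrusion of it from z=0 to z≈15.1. Closing with flat bottom and top caps and triangulating gives 24 facets — a regular 7-sided prism (a cylinder approximated with 7 flat sides), circumscribed radius ≈ 14.1 mm, height ≈ 15.1 mm.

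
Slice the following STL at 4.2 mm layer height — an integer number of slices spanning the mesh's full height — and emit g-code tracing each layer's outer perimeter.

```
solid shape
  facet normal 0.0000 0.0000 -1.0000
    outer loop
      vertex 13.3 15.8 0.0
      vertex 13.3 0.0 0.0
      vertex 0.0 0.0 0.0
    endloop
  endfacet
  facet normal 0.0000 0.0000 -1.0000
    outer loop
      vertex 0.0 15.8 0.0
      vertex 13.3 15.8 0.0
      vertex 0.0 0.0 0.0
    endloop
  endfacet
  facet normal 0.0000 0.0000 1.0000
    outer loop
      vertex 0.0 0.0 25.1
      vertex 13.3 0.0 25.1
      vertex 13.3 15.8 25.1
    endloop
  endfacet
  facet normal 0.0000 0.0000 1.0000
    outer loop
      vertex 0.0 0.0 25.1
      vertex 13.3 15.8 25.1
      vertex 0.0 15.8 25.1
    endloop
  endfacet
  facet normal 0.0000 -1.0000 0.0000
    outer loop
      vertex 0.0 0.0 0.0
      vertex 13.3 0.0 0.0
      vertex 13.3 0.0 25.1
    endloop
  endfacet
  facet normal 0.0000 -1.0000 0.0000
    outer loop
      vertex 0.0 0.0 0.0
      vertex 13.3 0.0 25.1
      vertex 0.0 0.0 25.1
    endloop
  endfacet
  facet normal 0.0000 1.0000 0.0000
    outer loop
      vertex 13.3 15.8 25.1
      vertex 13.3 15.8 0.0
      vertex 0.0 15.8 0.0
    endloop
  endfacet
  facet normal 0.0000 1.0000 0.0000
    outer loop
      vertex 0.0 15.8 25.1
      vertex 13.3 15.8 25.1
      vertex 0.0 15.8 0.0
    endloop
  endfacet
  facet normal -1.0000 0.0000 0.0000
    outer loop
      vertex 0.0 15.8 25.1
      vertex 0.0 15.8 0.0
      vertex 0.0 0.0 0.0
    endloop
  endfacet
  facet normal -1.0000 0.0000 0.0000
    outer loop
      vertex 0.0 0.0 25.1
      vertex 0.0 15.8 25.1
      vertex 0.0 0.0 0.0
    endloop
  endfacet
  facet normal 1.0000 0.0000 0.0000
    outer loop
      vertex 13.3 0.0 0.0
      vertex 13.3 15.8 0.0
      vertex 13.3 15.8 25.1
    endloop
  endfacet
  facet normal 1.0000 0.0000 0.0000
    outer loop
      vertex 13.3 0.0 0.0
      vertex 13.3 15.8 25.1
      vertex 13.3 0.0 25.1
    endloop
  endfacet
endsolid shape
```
; perimeter-only toolpath
G21 ; units = mm
G90 ; absolute positioning
G28 ; home
; layer 1
G0 Z4.2
G0 X0.0 Y0.0
G1 X13.3 Y0.0
G1 X13.3 Y15.8
G1 X0.0 Y15.8
G1 X0.0 Y0.0
; layer 2
G0 Z8.4
G0 X0.0 Y0.0
G1 X13.3 Y0.0
G1 X13.3 Y15.8
G1 X0.0 Y15.8
G1 X0.0 Y0.0
; layer 3
G0 Z12.6
G0 X0.0 Y0.0
G1 X13.3 Y0.0
G1 X13.3 Y15.8
G1 X0.0 Y15.8
G1 X0.0 Y0.0
; layer 4
G0 Z16.7
G0 X0.0 Y0.0
G1 X13.3 Y0.0
G1 X13.3 Y15.8
G1 X0.0 Y15.8
G1 X0.0 Y0.0
; layer 5
G0 Z20.9
G0 X0.0 Y0.0
G1 X13.3 Y0.0
G1 X13.3 Y15.8
G1 X0.0 Y15.8
G1 X0.0 Y0.0
; layer 6
G0 Z25.1
G0 X0.0 Y0.0
G1 X13.3 Y0.0
G1 X13.3 Y15.8
G1 X0.0 Y15.8
G1 X0.0 Y0.0
M2 ; end

The solid is a rectangular box, roughly 13.3 × 15.8 mm footprint and 25.1 mm tall. Slicing at Δz = 4.2 mm — 6 equal slices spanning the solid's height, so layer i sits at z = i·h/6 — gives 6 non-empty perimeters. Each is a 4-segment closed polygon; G0 lifts to the layer z and rapids to the start vertex, then G1 traces the edges.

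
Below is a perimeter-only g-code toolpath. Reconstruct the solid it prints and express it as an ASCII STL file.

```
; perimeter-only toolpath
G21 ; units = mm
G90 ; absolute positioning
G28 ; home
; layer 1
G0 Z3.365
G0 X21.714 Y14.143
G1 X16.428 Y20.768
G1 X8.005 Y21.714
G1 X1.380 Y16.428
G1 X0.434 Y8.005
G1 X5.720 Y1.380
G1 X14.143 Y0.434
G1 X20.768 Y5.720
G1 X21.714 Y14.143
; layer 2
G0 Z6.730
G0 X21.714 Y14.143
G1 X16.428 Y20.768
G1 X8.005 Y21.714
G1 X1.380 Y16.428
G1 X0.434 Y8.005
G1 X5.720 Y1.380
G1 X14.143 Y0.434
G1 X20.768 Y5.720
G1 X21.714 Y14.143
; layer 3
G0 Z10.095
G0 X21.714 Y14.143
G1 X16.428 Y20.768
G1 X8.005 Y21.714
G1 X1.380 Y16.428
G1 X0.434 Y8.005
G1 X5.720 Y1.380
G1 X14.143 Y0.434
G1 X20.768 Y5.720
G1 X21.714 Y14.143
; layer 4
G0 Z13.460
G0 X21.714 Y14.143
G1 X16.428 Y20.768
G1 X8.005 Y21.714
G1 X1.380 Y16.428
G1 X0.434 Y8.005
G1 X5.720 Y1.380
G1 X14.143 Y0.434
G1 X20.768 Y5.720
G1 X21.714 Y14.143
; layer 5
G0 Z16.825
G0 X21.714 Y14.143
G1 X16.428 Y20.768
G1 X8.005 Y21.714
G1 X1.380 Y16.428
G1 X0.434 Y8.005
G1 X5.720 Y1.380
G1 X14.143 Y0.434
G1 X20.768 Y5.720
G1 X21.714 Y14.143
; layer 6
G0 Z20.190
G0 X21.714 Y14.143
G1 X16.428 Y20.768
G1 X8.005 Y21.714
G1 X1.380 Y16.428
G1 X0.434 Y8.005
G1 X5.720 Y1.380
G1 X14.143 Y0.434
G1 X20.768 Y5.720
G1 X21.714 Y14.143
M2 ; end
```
solid part
  facet normal 0.0000 0.0000 -1.0000
    outer loop
      vertex 8.005 21.714 0.000
      vertex 16.428 20.768 0.000
      vertex 21.714 14.143 0.000
    endloop
  endfacet
  facet normal 0.0000 0.0000 -1.0000
    outer loop
      vertex 1.380 16.428 0.000
      vertex 8.005 21.714 0.000
      vertex 21.714 14.143 0.000
    endloop
  endfacet
  facet normal 0.0000 0.0000 -1.0000
    outer loop
      vertex 0.434 8.005 0.000
      vertex 1.380 16.428 0.000
      vertex 21.714 14.143 0.000
    endloop
  endfacet
  facet normal 0.0000 0.0000 -1.0000
    outer loop
      vertex 5.720 1.380 0.000
      vertex 0.434 8.005 0.000
      vertex 21.714 14.143 0.000
    endloop
  endfacet
  facet normal 0.0000 0.0000 -1.0000
    outer loop
      vertex 14.143 0.434 0.000
      vertex 5.720 1.380 0.000
      vertex 21.714 14.143 0.000
    endloop
  endfacet
  facet normal 0.0000 0.0000 -1.0000
    outer loop
      vertex 20.768 5.720 0.000
      vertex 14.143 0.434 0.000
      vertex 21.714 14.143 0.000
    endloop
  endfacet
  facet normal 0.0000 0.0000 1.0000
    outer loop
      vertex 21.714 14.143 20.190
      vertex 16.428 20.768 20.190
      vertex 8.005 21.714 20.190
    endloop
  endfacet
  facet normal 0.0000 0.0000 1.0000
    outer loop
      vertex 21.714 14.143 20.190
      vertex 8.005 21.714 20.190
      vertex 1.380 16.428 20.190
    endloop
  endfacet
  facet normal 0.0000 0.0000 1.0000
    outer loop
      vertex 21.714 14.143 20.190
      vertex 1.380 16.428 20.190
      vertex 0.434 8.005 20.190
    endloop
  endfacet
  facet normal 0.0000 0.0000 1.0000
    outer loop
      vertex 21.714 14.143 20.190
      vertex 0.434 8.005 20.190
      vertex 5.720 1.380 20.190
    endloop
  endfacet
  facet normal 0.0000 0.0000 1.0000
    outer loop
      vertex 21.714 14.143 20.190
      vertex 5.720 1.380 20.190
      vertex 14.143 0.434 20.190
    endloop
  endfacet
  facet normal 0.0000 0.0000 1.0000
    outer loop
      vertex 21.714 14.143 20.190
      vertex 14.143 0.434 20.190
      vertex 20.768 5.720 20.190
    endloop
  endfacet
  facet normal 0.7817 0.6237 0.0000
    outer loop
      vertex 21.714 14.143 0.000
      vertex 16.428 20.768 0.000
      vertex 16.428 20.768 20.190
    endloop
  endfacet
  facet normal 0.7817 0.6237 0.0000
    outer loop
      vertex 21.714 14.143 0.000
      vertex 16.428 20.768 20.190
      vertex 21.714 14.143 20.190
    endloop
  endfacet
  facet normal 0.1116 0.9938 0.0000
    outer loop
      vertex 16.428 20.768 0.000
      vertex 8.005 21.714 0.000
      vertex 8.005 21.714 20.190
    endloop
  endfacet
  facet normal 0.1116 0.9938 0.0000
    outer loop
      vertex 16.428 20.768 0.000
      vertex 8.005 21.714 20.190
      vertex 16.428 20.768 20.190
    endloop
  endfacet
  facet normal -0.6237 0.7817 0.0000
    outer loop
      vertex 8.005 21.714 0.000
      vertex 1.380 16.428 0.000
      vertex 1.380 16.428 20.190
    endloop
  endfacet
  facet normal -0.6237 0.7817 0.0000
    outer loop
      vertex 8.005 21.714 0.000
      vertex 1.380 16.428 20.190
      vertex 8.005 21.714 20.190
    endloop
  endfacet
  facet normal -0.9938 0.1116 0.0000
    outer loop
      vertex 1.380 16.428 0.000
      vertex 0.434 8.005 0.000
      vertex 0.434 8.005 20.190
    endloop
  endfacet
  facet normal -0.9938 0.1116 0.0000
    outer loop
      vertex 1.380 16.428 0.000
      vertex 0.434 8.005 20.190
      vertex 1.380 16.428 20.190
    endloop
  endfacet
  facet normal -0.7817 -0.6237 0.0000
    outer loop
      vertex 0.434 8.005 0.000
      vertex 5.720 1.380 0.000
      vertex 5.720 1.380 20.190
    endloop
  endfacet
  facet normal -0.7817 -0.6237 0.0000
    outer loop
      vertex 0.434 8.005 0.000
      vertex 5.720 1.380 20.190
      vertex 0.434 8.005 20.190
    endloop
  endfacet
  facet normal -0.1116 -0.9938 0.0000
    outer loop
      vertex 5.720 1.380 0.000
      vertex 14.143 0.434 0.000
      vertex 14.143 0.434 20.190
    endloop
  endfacet
  facet normal -0.1116 -0.9938 0.0000
    outer loop
      vertex 5.720 1.380 0.000
      vertex 14.143 0.434 20.190
      vertex 5.720 1.380 20.190
    endloop
  endfacet
  facet normal 0.6237 -0.7817 0.0000
    outer loop
      vertex 14.143 0.434 0.000
      vertex 20.768 5.720 0.000
      vertex 20.768 5.720 20.190
    endloop
  endfacet
  facet normal 0.6237 -0.7817 0.0000
    outer loop
      vertex 14.143 0.434 0.000
      vertex 20.768 5.720 20.190
      vertex 14.143 0.434 20.190
    endloop
  endfacet
  facet normal 0.9938 -0.1116 0.0000
    outer loop
      vertex 20.768 5.720 0.000
      vertex 21.714 14.143 0.000
      vertex 21.714 14.143 20.190
    endloop
  endfacet
  facet normal 0.9938 -0.1116 0.0000
    outer loop
      vertex 20.768 5.720 0.000
      vertex 21.714 14.143 20.190
      vertex 20.768 5.720 20.190
    endloop
  endfacet
endsolid part

The G0 Z moves step by Δz≈3.365 mm. Every layer's G1 loop is the same polygon, so the solid is a straight extrusion of it from z=0 to z≈20.2. Closing with flat bottom and top caps and triangulating gives 28 facets — a regular 8-sided prism (a cylinder approximated with 8 flat sides), circumscribed radius ≈ 11.1 mm, height ≈ 20.2 mm.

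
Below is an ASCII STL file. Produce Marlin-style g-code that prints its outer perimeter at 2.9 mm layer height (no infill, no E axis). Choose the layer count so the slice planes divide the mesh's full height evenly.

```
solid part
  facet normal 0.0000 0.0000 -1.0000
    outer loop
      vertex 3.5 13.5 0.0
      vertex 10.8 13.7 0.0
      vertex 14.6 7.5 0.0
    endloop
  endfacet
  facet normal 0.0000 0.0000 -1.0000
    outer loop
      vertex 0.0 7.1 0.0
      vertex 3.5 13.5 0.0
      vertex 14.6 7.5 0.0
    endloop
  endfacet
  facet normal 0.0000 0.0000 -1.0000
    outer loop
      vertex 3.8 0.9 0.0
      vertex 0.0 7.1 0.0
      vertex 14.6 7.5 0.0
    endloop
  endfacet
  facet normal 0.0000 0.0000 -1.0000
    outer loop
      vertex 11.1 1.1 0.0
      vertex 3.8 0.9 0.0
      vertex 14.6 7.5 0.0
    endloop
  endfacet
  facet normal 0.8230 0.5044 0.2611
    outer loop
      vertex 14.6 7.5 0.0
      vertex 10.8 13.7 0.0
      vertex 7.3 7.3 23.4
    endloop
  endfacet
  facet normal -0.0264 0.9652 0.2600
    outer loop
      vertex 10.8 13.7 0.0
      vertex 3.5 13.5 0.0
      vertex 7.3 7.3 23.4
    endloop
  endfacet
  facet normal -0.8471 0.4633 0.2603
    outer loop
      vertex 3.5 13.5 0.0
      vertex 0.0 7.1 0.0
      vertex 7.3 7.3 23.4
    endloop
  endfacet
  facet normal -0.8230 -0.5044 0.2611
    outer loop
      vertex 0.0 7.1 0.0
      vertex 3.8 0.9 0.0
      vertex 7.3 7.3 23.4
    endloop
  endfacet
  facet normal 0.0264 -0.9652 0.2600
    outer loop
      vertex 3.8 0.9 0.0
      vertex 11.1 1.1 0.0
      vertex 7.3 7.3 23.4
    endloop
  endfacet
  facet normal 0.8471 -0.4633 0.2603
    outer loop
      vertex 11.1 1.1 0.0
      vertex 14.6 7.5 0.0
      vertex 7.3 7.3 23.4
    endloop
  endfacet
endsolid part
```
; perimeter-only toolpath
G21 ; units = mm
G90 ; absolute positioning
G28 ; home
; layer 1
G0 Z2.9
G0 X13.7 Y7.5
G1 X10.4 Y12.9
G1 X4.0 Y12.7
G1 X0.9 Y7.1
G1 X4.2 Y1.7
G1 X10.6 Y1.9
G1 X13.7 Y7.5
; layer 2
G0 Z5.8
G0 X12.8 Y7.5
G1 X9.9 Y12.1
G1 X4.5 Y11.9
G1 X1.8 Y7.1
G1 X4.7 Y2.5
G1 X10.1 Y2.6
G1 X12.8 Y7.5
; layer 3
G0 Z8.8
G0 X11.9 Y7.4
G1 X9.5 Y11.3
G1 X4.9 Y11.2
G1 X2.7 Y7.2
G1 X5.1 Y3.3
G1 X9.7 Y3.4
G1 X11.9 Y7.4
; layer 4
G0 Z11.7
G0 X10.9 Y7.4
G1 X9.1 Y10.5
G1 X5.4 Y10.4
G1 X3.6 Y7.2
G1 X5.5 Y4.1
G1 X9.2 Y4.2
G1 X10.9 Y7.4
; layer 5
G0 Z14.6
G0 X10.0 Y7.4
G1 X8.6 Y9.7
G1 X5.9 Y9.6
G1 X4.6 Y7.2
G1 X6.0 Y4.9
G1 X8.7 Y5.0
G1 X10.0 Y7.4
; layer 6
G0 Z17.5
G0 X9.1 Y7.3
G1 X8.2 Y8.9
G1 X6.3 Y8.8
G1 X5.5 Y7.2
G1 X6.4 Y5.7
G1 X8.2 Y5.7
G1 X9.1 Y7.3
; layer 7
G0 Z20.5
G0 X8.2 Y7.3
G1 X7.7 Y8.1
G1 X6.8 Y8.1
G1 X6.4 Y7.3
G1 X6.9 Y6.5
G1 X7.8 Y6.5
G1 X8.2 Y7.3
M2 ; end

The solid is a regular 6-sided pyramid, base circumscribed radius ≈ 7.3 mm, apex at z ≈ 23.4 mm. Slicing at Δz = 2.9 mm — 8 equal slices spanning the solid's height, so layer i sits at z = i·h/8 — gives 7 non-empty perimeters. Each is a 6-segment closed polygon; G0 lifts to the layer z and rapids to the start vertex, then G1 traces the edges. The cross-section shrinks linearly with z (the slice at the apex is degenerate and omitted).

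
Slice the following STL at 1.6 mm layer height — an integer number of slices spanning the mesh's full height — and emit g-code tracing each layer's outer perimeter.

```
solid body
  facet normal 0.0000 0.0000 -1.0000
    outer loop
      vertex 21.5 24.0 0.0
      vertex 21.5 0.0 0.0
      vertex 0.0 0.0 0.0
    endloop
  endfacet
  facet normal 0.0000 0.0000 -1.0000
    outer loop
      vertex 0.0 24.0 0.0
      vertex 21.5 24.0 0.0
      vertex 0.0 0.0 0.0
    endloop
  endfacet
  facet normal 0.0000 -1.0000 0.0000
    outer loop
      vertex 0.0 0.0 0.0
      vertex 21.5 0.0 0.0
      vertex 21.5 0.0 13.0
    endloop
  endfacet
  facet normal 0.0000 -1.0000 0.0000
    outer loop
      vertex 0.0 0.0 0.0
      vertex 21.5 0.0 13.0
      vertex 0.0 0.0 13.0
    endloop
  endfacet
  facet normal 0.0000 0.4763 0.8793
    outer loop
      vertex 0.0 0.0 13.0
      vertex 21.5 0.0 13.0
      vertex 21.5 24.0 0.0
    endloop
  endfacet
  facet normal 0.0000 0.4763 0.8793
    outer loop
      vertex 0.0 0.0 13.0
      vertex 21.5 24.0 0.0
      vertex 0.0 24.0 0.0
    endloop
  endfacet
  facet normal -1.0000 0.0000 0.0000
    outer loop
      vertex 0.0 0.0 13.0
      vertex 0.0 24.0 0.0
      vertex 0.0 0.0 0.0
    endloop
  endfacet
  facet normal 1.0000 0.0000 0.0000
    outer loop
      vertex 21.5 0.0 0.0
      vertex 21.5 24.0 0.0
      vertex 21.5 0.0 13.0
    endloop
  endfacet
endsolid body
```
; perimeter-only toolpath
G21 ; units = mm
G90 ; absolute positioning
G28 ; home
; layer 1
G0 Z1.6
G0 X0.0 Y0.0
G1 X21.5 Y0.0
G1 X21.5 Y21.0
G1 X0.0 Y21.0
G1 X0.0 Y0.0
; layer 2
G0 Z3.2
G0 X0.0 Y0.0
G1 X21.5 Y0.0
G1 X21.5 Y18.0
G1 X0.0 Y18.0
G1 X0.0 Y0.0
; layer 3
G0 Z4.9
G0 X0.0 Y0.0
G1 X21.5 Y0.0
G1 X21.5 Y15.0
G1 X0.0 Y15.0
G1 X0.0 Y0.0
; layer 4
G0 Z6.5
G0 X0.0 Y0.0
G1 X21.5 Y0.0
G1 X21.5 Y12.0
G1 X0.0 Y12.0
G1 X0.0 Y0.0
; layer 5
G0 Z8.1
G0 X0.0 Y0.0
G1 X21.5 Y0.0
G1 X21.5 Y9.0
G1 X0.0 Y9.0
G1 X0.0 Y0.0
; layer 6
G0 Z9.8
G0 X0.0 Y0.0
G1 X21.5 Y0.0
G1 X21.5 Y6.0
G1 X0.0 Y6.0
G1 X0.0 Y0.0
; layer 7
G0 Z11.4
G0 X0.0 Y0.0
G1 X21.5 Y0.0
G1 X21.5 Y3.0
G1 X0.0 Y3.0
G1 X0.0 Y0.0
M2 ; end

The solid is a wedge (ramp): 21.5 × 24 mm base, rising to 13 mm along the y=0 edge and sloping linearly to z=0 at y=24. Slicing at Δz = 1.6 mm — 8 equal slices spanning the solid's height, so layer i sits at z = i·h/8 — gives 7 non-empty perimeters. Each is a 4-segment closed polygon; G0 lifts to the layer z and rapids to the start vertex, then G1 traces the edges. The cross-section shrinks linearly with z (the slice at the apex is degenerate and omitted).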